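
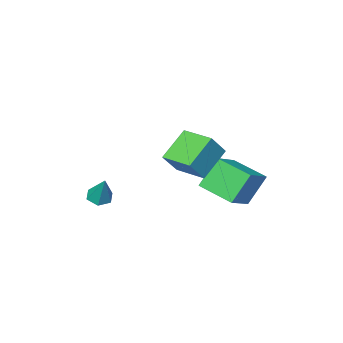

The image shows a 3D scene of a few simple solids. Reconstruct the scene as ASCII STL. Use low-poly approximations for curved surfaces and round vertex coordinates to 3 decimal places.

solid 
facet normal -0.528 0.072 0.846
outer loop
vertex -1.47 3.278 -0.158
vertex -2.024 5.289 -0.676
vertex -3.063 2.597 -1.095
endloop
endfacet
facet normal 0.258 -0.936 0.241
outer loop
vertex -1.996 2.451 -2.804
vertex -1.47 3.278 -0.158
vertex -3.063 2.597 -1.095
endloop
endfacet
facet normal -0.529 0.072 0.846
outer loop
vertex -3.063 2.597 -1.095
vertex -2.024 5.289 -0.676
vertex -3.618 4.608 -1.614
endloop
endfacet
facet normal -0.809 -0.346 -0.475
outer loop
vertex -3.618 4.608 -1.614
vertex -1.996 2.451 -2.804
vertex -3.063 2.597 -1.095
endloop
endfacet
facet normal 0.809 0.345 0.476
outer loop
vertex -1.47 3.278 -0.158
vertex -0.957 5.143 -2.385
vertex -2.024 5.289 -0.676
endloop
endfacet
facet normal 0.258 -0.936 0.241
outer loop
vertex -0.402 3.132 -1.866
vertex -1.47 3.278 -0.158
vertex -1.996 2.451 -2.804
endloop
endfacet
facet normal 0.809 0.346 0.476
outer loop
vertex -0.402 3.132 -1.866
vertex -0.957 5.143 -2.385
vertex -1.47 3.278 -0.158
endloop
endfacet
facet normal -0.258 0.936 -0.241
outer loop
vertex -2.024 5.289 -0.676
vertex -0.957 5.143 -2.385
vertex -3.618 4.608 -1.614
endloop
endfacet
facet normal -0.809 -0.345 -0.476
outer loop
vertex -2.55 4.462 -3.322
vertex -1.996 2.451 -2.804
vertex -3.618 4.608 -1.614
endloop
endfacet
facet normal -0.258 0.936 -0.241
outer loop
vertex -3.618 4.608 -1.614
vertex -0.957 5.143 -2.385
vertex -2.55 4.462 -3.322
endloop
endfacet
facet normal 0.529 -0.072 -0.846
outer loop
vertex -2.55 4.462 -3.322
vertex -0.402 3.132 -1.866
vertex -1.996 2.451 -2.804
endloop
endfacet
facet normal 0.528 -0.072 -0.846
outer loop
vertex -0.957 5.143 -2.385
vertex -0.402 3.132 -1.866
vertex -2.55 4.462 -3.322
endloop
endfacet
facet normal -0.616 -0.079 -0.784
outer loop
vertex -1.103 2.137 0.589
vertex -1.444 3.984 0.671
vertex 0.499 2.491 -0.706
endloop
endfacet
facet normal 0.181 -0.982 -0.044
outer loop
vertex 1.484 2.616 0.549
vertex -1.103 2.137 0.589
vertex 0.499 2.491 -0.706
endloop
endfacet
facet normal -0.616 -0.078 -0.784
outer loop
vertex 0.499 2.491 -0.706
vertex -1.444 3.984 0.671
vertex 0.158 4.338 -0.623
endloop
endfacet
facet normal 0.767 0.169 -0.619
outer loop
vertex 0.158 4.338 -0.623
vertex 1.484 2.616 0.549
vertex 0.499 2.491 -0.706
endloop
endfacet
facet normal -0.767 -0.169 0.619
outer loop
vertex -1.103 2.137 0.589
vertex -0.459 4.109 1.926
vertex -1.444 3.984 0.671
endloop
endfacet
facet normal 0.181 -0.982 -0.044
outer loop
vertex -0.118 2.262 1.843
vertex -1.103 2.137 0.589
vertex 1.484 2.616 0.549
endloop
endfacet
facet normal -0.767 -0.169 0.619
outer loop
vertex -0.118 2.262 1.843
vertex -0.459 4.109 1.926
vertex -1.103 2.137 0.589
endloop
endfacet
facet normal -0.181 0.982 0.044
outer loop
vertex -1.444 3.984 0.671
vertex -0.459 4.109 1.926
vertex 0.158 4.338 -0.623
endloop
endfacet
facet normal 0.767 0.169 -0.619
outer loop
vertex 1.143 4.463 0.631
vertex 1.484 2.616 0.549
vertex 0.158 4.338 -0.623
endloop
endfacet
facet normal -0.181 0.982 0.044
outer loop
vertex 0.158 4.338 -0.623
vertex -0.459 4.109 1.926
vertex 1.143 4.463 0.631
endloop
endfacet
facet normal 0.616 0.079 0.784
outer loop
vertex 1.143 4.463 0.631
vertex -0.118 2.262 1.843
vertex 1.484 2.616 0.549
endloop
endfacet
facet normal 0.616 0.079 0.784
outer loop
vertex -0.459 4.109 1.926
vertex -0.118 2.262 1.843
vertex 1.143 4.463 0.631
endloop
endfacet
facet normal -0.114 -0.465 -0.878
outer loop
vertex 2.493 -2.843 -4.65
vertex 1.753 -2.728 -4.615
vertex 2.196 -2.219 -4.942
endloop
endfacet
facet normal 0.899 0.438 0.023
outer loop
vertex 2.493 -2.843 -4.65
vertex 2.196 -2.219 -4.942
vertex 1.967 -1.852 -2.965
endloop
endfacet
facet normal -0.114 -0.465 -0.878
outer loop
vertex 2.196 -2.219 -4.942
vertex 1.753 -2.728 -4.615
vertex 1.456 -2.104 -4.907
endloop
endfacet
facet normal 0.144 0.976 -0.164
outer loop
vertex 2.196 -2.219 -4.942
vertex 1.456 -2.104 -4.907
vertex 1.967 -1.852 -2.965
endloop
endfacet
facet normal -0.114 -0.465 -0.878
outer loop
vertex 1.456 -2.104 -4.907
vertex 1.753 -2.728 -4.615
vertex 1.012 -2.613 -4.58
endloop
endfacet
facet normal -0.717 0.690 0.099
outer loop
vertex 1.456 -2.104 -4.907
vertex 1.012 -2.613 -4.58
vertex 1.967 -1.852 -2.965
endloop
endfacet
facet normal -0.114 -0.467 -0.877
outer loop
vertex 1.012 -2.613 -4.58
vertex 1.753 -2.728 -4.615
vertex 1.31 -3.236 -4.287
endloop
endfacet
facet normal -0.824 -0.135 0.551
outer loop
vertex 1.012 -2.613 -4.58
vertex 1.31 -3.236 -4.287
vertex 1.967 -1.852 -2.965
endloop
endfacet
facet normal -0.115 -0.466 -0.877
outer loop
vertex 1.31 -3.236 -4.287
vertex 1.753 -2.728 -4.615
vertex 2.05 -3.351 -4.323
endloop
endfacet
facet normal -0.069 -0.672 0.737
outer loop
vertex 1.31 -3.236 -4.287
vertex 2.05 -3.351 -4.323
vertex 1.967 -1.852 -2.965
endloop
endfacet
facet normal -0.114 -0.466 -0.878
outer loop
vertex 2.05 -3.351 -4.323
vertex 1.753 -2.728 -4.615
vertex 2.493 -2.843 -4.65
endloop
endfacet
facet normal 0.792 -0.385 0.474
outer loop
vertex 2.05 -3.351 -4.323
vertex 2.493 -2.843 -4.65
vertex 1.967 -1.852 -2.965
endloop
endfacet

endsolid


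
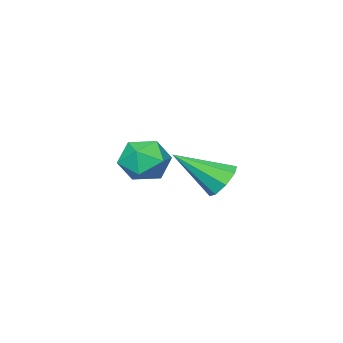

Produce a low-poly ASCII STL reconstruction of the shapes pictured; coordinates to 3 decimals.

solid 
facet normal -0.844 0.113 0.525
outer loop
vertex -2.368 -1.414 1.213
vertex -2.314 -2.243 1.478
vertex -1.938 -1.611 1.947
endloop
endfacet
facet normal -0.487 0.729 0.481
outer loop
vertex -2.368 -1.414 1.213
vertex -1.938 -1.611 1.947
vertex -1.608 -1.024 1.392
endloop
endfacet
facet normal -0.407 0.889 -0.209
outer loop
vertex -2.368 -1.414 1.213
vertex -1.608 -1.024 1.392
vertex -1.78 -1.294 0.58
endloop
endfacet
facet normal -0.714 0.371 -0.593
outer loop
vertex -2.368 -1.414 1.213
vertex -1.78 -1.294 0.58
vertex -2.216 -2.048 0.633
endloop
endfacet
facet normal -0.984 -0.109 -0.139
outer loop
vertex -2.368 -1.414 1.213
vertex -2.216 -2.048 0.633
vertex -2.314 -2.243 1.478
endloop
endfacet
facet normal 0.161 0.629 0.761
outer loop
vertex -1.608 -1.024 1.392
vertex -1.938 -1.611 1.947
vertex -1.084 -1.612 1.767
endloop
endfacet
facet normal -0.415 -0.370 0.831
outer loop
vertex -1.938 -1.611 1.947
vertex -2.314 -2.243 1.478
vertex -1.52 -2.366 1.82
endloop
endfacet
facet normal -0.642 -0.727 -0.242
outer loop
vertex -2.314 -2.243 1.478
vertex -2.216 -2.048 0.633
vertex -1.692 -2.636 1.008
endloop
endfacet
facet normal -0.206 0.050 -0.977
outer loop
vertex -2.216 -2.048 0.633
vertex -1.78 -1.294 0.58
vertex -1.362 -2.049 0.453
endloop
endfacet
facet normal 0.291 0.888 -0.357
outer loop
vertex -1.78 -1.294 0.58
vertex -1.608 -1.024 1.392
vertex -0.986 -1.417 0.922
endloop
endfacet
facet normal 0.714 -0.371 0.593
outer loop
vertex -0.932 -2.246 1.187
vertex -1.084 -1.612 1.767
vertex -1.52 -2.366 1.82
endloop
endfacet
facet normal 0.407 -0.889 0.209
outer loop
vertex -0.932 -2.246 1.187
vertex -1.52 -2.366 1.82
vertex -1.692 -2.636 1.008
endloop
endfacet
facet normal 0.487 -0.729 -0.481
outer loop
vertex -0.932 -2.246 1.187
vertex -1.692 -2.636 1.008
vertex -1.362 -2.049 0.453
endloop
endfacet
facet normal 0.844 -0.113 -0.525
outer loop
vertex -0.932 -2.246 1.187
vertex -1.362 -2.049 0.453
vertex -0.986 -1.417 0.922
endloop
endfacet
facet normal 0.984 0.109 0.139
outer loop
vertex -0.932 -2.246 1.187
vertex -0.986 -1.417 0.922
vertex -1.084 -1.612 1.767
endloop
endfacet
facet normal 0.206 -0.050 0.977
outer loop
vertex -1.52 -2.366 1.82
vertex -1.084 -1.612 1.767
vertex -1.938 -1.611 1.947
endloop
endfacet
facet normal -0.291 -0.888 0.357
outer loop
vertex -1.692 -2.636 1.008
vertex -1.52 -2.366 1.82
vertex -2.314 -2.243 1.478
endloop
endfacet
facet normal -0.161 -0.629 -0.761
outer loop
vertex -1.362 -2.049 0.453
vertex -1.692 -2.636 1.008
vertex -2.216 -2.048 0.633
endloop
endfacet
facet normal 0.415 0.370 -0.831
outer loop
vertex -0.986 -1.417 0.922
vertex -1.362 -2.049 0.453
vertex -1.78 -1.294 0.58
endloop
endfacet
facet normal 0.642 0.727 0.242
outer loop
vertex -1.084 -1.612 1.767
vertex -0.986 -1.417 0.922
vertex -1.608 -1.024 1.392
endloop
endfacet
facet normal -0.539 0.611 -0.580
outer loop
vertex -0.843 1.443 0.902
vertex -1.184 1.635 1.421
vertex -0.64 1.837 1.128
endloop
endfacet
facet normal 0.873 -0.193 -0.447
outer loop
vertex -0.843 1.443 0.902
vertex -0.64 1.837 1.128
vertex -0.256 0.585 2.419
endloop
endfacet
facet normal -0.539 0.610 -0.580
outer loop
vertex -0.64 1.837 1.128
vertex -1.184 1.635 1.421
vertex -0.756 2.113 1.526
endloop
endfacet
facet normal 0.942 0.333 0.043
outer loop
vertex -0.64 1.837 1.128
vertex -0.756 2.113 1.526
vertex -0.256 0.585 2.419
endloop
endfacet
facet normal -0.539 0.610 -0.580
outer loop
vertex -0.756 2.113 1.526
vertex -1.184 1.635 1.421
vertex -1.123 2.108 1.862
endloop
endfacet
facet normal 0.561 0.547 0.621
outer loop
vertex -0.756 2.113 1.526
vertex -1.123 2.108 1.862
vertex -0.256 0.585 2.419
endloop
endfacet
facet normal -0.539 0.610 -0.580
outer loop
vertex -1.123 2.108 1.862
vertex -1.184 1.635 1.421
vertex -1.525 1.827 1.94
endloop
endfacet
facet normal -0.042 0.322 0.946
outer loop
vertex -1.123 2.108 1.862
vertex -1.525 1.827 1.94
vertex -0.256 0.585 2.419
endloop
endfacet
facet normal -0.539 0.611 -0.580
outer loop
vertex -1.525 1.827 1.94
vertex -1.184 1.635 1.421
vertex -1.728 1.433 1.714
endloop
endfacet
facet normal -0.518 -0.209 0.830
outer loop
vertex -1.525 1.827 1.94
vertex -1.728 1.433 1.714
vertex -0.256 0.585 2.419
endloop
endfacet
facet normal -0.539 0.609 -0.581
outer loop
vertex -1.728 1.433 1.714
vertex -1.184 1.635 1.421
vertex -1.612 1.157 1.317
endloop
endfacet
facet normal -0.586 -0.735 0.340
outer loop
vertex -1.728 1.433 1.714
vertex -1.612 1.157 1.317
vertex -0.256 0.585 2.419
endloop
endfacet
facet normal -0.540 0.610 -0.580
outer loop
vertex -1.612 1.157 1.317
vertex -1.184 1.635 1.421
vertex -1.246 1.161 0.98
endloop
endfacet
facet normal -0.208 -0.949 -0.237
outer loop
vertex -1.612 1.157 1.317
vertex -1.246 1.161 0.98
vertex -0.256 0.585 2.419
endloop
endfacet
facet normal -0.539 0.610 -0.580
outer loop
vertex -1.246 1.161 0.98
vertex -1.184 1.635 1.421
vertex -0.843 1.443 0.902
endloop
endfacet
facet normal 0.398 -0.724 -0.563
outer loop
vertex -1.246 1.161 0.98
vertex -0.843 1.443 0.902
vertex -0.256 0.585 2.419
endloop
endfacet

endsolid


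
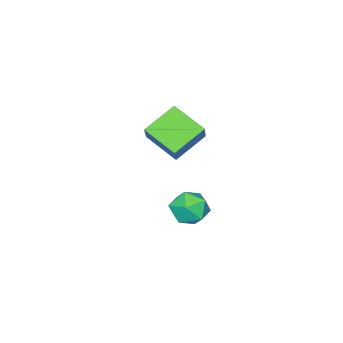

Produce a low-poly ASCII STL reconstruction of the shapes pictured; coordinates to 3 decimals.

solid 
facet normal 0.316 0.838 0.445
outer loop
vertex 3.59 0.043 -3.993
vertex 2.97 -0.246 -3.008
vertex 4.106 -0.609 -3.13
endloop
endfacet
facet normal 0.799 0.601 -0.023
outer loop
vertex 3.59 0.043 -3.993
vertex 4.106 -0.609 -3.13
vertex 4.284 -0.89 -4.281
endloop
endfacet
facet normal 0.487 0.567 -0.664
outer loop
vertex 3.59 0.043 -3.993
vertex 4.284 -0.89 -4.281
vertex 3.258 -0.701 -4.872
endloop
endfacet
facet normal -0.190 0.784 -0.591
outer loop
vertex 3.59 0.043 -3.993
vertex 3.258 -0.701 -4.872
vertex 2.446 -0.304 -4.085
endloop
endfacet
facet normal -0.296 0.951 0.093
outer loop
vertex 3.59 0.043 -3.993
vertex 2.446 -0.304 -4.085
vertex 2.97 -0.246 -3.008
endloop
endfacet
facet normal 0.984 -0.061 0.167
outer loop
vertex 4.284 -0.89 -4.281
vertex 4.106 -0.609 -3.13
vertex 4.094 -1.756 -3.475
endloop
endfacet
facet normal 0.202 0.323 0.925
outer loop
vertex 4.106 -0.609 -3.13
vertex 2.97 -0.246 -3.008
vertex 3.282 -1.359 -2.688
endloop
endfacet
facet normal -0.787 0.504 0.356
outer loop
vertex 2.97 -0.246 -3.008
vertex 2.446 -0.304 -4.085
vertex 2.256 -1.17 -3.279
endloop
endfacet
facet normal -0.616 0.233 -0.753
outer loop
vertex 2.446 -0.304 -4.085
vertex 3.258 -0.701 -4.872
vertex 2.434 -1.451 -4.43
endloop
endfacet
facet normal 0.480 -0.116 -0.870
outer loop
vertex 3.258 -0.701 -4.872
vertex 4.284 -0.89 -4.281
vertex 3.57 -1.814 -4.552
endloop
endfacet
facet normal 0.190 -0.784 0.591
outer loop
vertex 2.95 -2.103 -3.567
vertex 4.094 -1.756 -3.475
vertex 3.282 -1.359 -2.688
endloop
endfacet
facet normal -0.487 -0.567 0.664
outer loop
vertex 2.95 -2.103 -3.567
vertex 3.282 -1.359 -2.688
vertex 2.256 -1.17 -3.279
endloop
endfacet
facet normal -0.799 -0.601 0.023
outer loop
vertex 2.95 -2.103 -3.567
vertex 2.256 -1.17 -3.279
vertex 2.434 -1.451 -4.43
endloop
endfacet
facet normal -0.316 -0.838 -0.445
outer loop
vertex 2.95 -2.103 -3.567
vertex 2.434 -1.451 -4.43
vertex 3.57 -1.814 -4.552
endloop
endfacet
facet normal 0.296 -0.951 -0.093
outer loop
vertex 2.95 -2.103 -3.567
vertex 3.57 -1.814 -4.552
vertex 4.094 -1.756 -3.475
endloop
endfacet
facet normal 0.616 -0.233 0.753
outer loop
vertex 3.282 -1.359 -2.688
vertex 4.094 -1.756 -3.475
vertex 4.106 -0.609 -3.13
endloop
endfacet
facet normal -0.480 0.116 0.870
outer loop
vertex 2.256 -1.17 -3.279
vertex 3.282 -1.359 -2.688
vertex 2.97 -0.246 -3.008
endloop
endfacet
facet normal -0.984 0.061 -0.167
outer loop
vertex 2.434 -1.451 -4.43
vertex 2.256 -1.17 -3.279
vertex 2.446 -0.304 -4.085
endloop
endfacet
facet normal -0.202 -0.323 -0.925
outer loop
vertex 3.57 -1.814 -4.552
vertex 2.434 -1.451 -4.43
vertex 3.258 -0.701 -4.872
endloop
endfacet
facet normal 0.787 -0.504 -0.356
outer loop
vertex 4.094 -1.756 -3.475
vertex 3.57 -1.814 -4.552
vertex 4.284 -0.89 -4.281
endloop
endfacet
facet normal -0.551 -0.412 -0.726
outer loop
vertex 4.164 -3.152 1.176
vertex 2.399 -2.69 2.255
vertex 4.055 -1.276 0.195
endloop
endfacet
facet normal 0.833 -0.218 -0.509
outer loop
vertex 5.081 -0.51 1.545
vertex 4.164 -3.152 1.176
vertex 4.055 -1.276 0.195
endloop
endfacet
facet normal -0.552 -0.411 -0.726
outer loop
vertex 4.055 -1.276 0.195
vertex 2.399 -2.69 2.255
vertex 2.29 -0.813 1.274
endloop
endfacet
facet normal -0.051 0.885 -0.463
outer loop
vertex 2.29 -0.813 1.274
vertex 5.081 -0.51 1.545
vertex 4.055 -1.276 0.195
endloop
endfacet
facet normal 0.051 -0.885 0.463
outer loop
vertex 4.164 -3.152 1.176
vertex 3.425 -1.924 3.605
vertex 2.399 -2.69 2.255
endloop
endfacet
facet normal 0.833 -0.218 -0.509
outer loop
vertex 5.19 -2.387 2.526
vertex 4.164 -3.152 1.176
vertex 5.081 -0.51 1.545
endloop
endfacet
facet normal 0.051 -0.885 0.463
outer loop
vertex 5.19 -2.387 2.526
vertex 3.425 -1.924 3.605
vertex 4.164 -3.152 1.176
endloop
endfacet
facet normal -0.833 0.218 0.509
outer loop
vertex 2.399 -2.69 2.255
vertex 3.425 -1.924 3.605
vertex 2.29 -0.813 1.274
endloop
endfacet
facet normal -0.051 0.885 -0.463
outer loop
vertex 3.316 -0.048 2.624
vertex 5.081 -0.51 1.545
vertex 2.29 -0.813 1.274
endloop
endfacet
facet normal -0.833 0.218 0.509
outer loop
vertex 2.29 -0.813 1.274
vertex 3.425 -1.924 3.605
vertex 3.316 -0.048 2.624
endloop
endfacet
facet normal 0.551 0.411 0.726
outer loop
vertex 3.316 -0.048 2.624
vertex 5.19 -2.387 2.526
vertex 5.081 -0.51 1.545
endloop
endfacet
facet normal 0.552 0.411 0.726
outer loop
vertex 3.425 -1.924 3.605
vertex 5.19 -2.387 2.526
vertex 3.316 -0.048 2.624
endloop
endfacet

endsolid


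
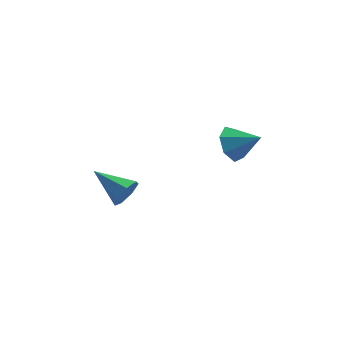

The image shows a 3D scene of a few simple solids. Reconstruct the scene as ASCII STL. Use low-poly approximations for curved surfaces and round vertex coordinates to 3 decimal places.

solid 
facet normal -0.810 0.234 -0.538
outer loop
vertex 0.753 1.764 2.951
vertex 0.376 1.281 3.309
vertex 0.473 1.967 3.461
endloop
endfacet
facet normal 0.723 0.679 0.127
outer loop
vertex 0.753 1.764 2.951
vertex 0.473 1.967 3.461
vertex 1.284 1.019 3.911
endloop
endfacet
facet normal -0.810 0.234 -0.537
outer loop
vertex 0.473 1.967 3.461
vertex 0.376 1.281 3.309
vertex 0.12 1.653 3.857
endloop
endfacet
facet normal 0.294 0.604 0.741
outer loop
vertex 0.473 1.967 3.461
vertex 0.12 1.653 3.857
vertex 1.284 1.019 3.911
endloop
endfacet
facet normal -0.810 0.234 -0.537
outer loop
vertex 0.12 1.653 3.857
vertex 0.376 1.281 3.309
vertex -0.04 1.059 3.84
endloop
endfacet
facet normal -0.054 -0.014 0.998
outer loop
vertex 0.12 1.653 3.857
vertex -0.04 1.059 3.84
vertex 1.284 1.019 3.911
endloop
endfacet
facet normal -0.810 0.233 -0.538
outer loop
vertex -0.04 1.059 3.84
vertex 0.376 1.281 3.309
vertex 0.113 0.631 3.424
endloop
endfacet
facet normal -0.059 -0.707 0.705
outer loop
vertex -0.04 1.059 3.84
vertex 0.113 0.631 3.424
vertex 1.284 1.019 3.911
endloop
endfacet
facet normal -0.811 0.233 -0.537
outer loop
vertex 0.113 0.631 3.424
vertex 0.376 1.281 3.309
vertex 0.464 0.693 2.921
endloop
endfacet
facet normal 0.283 -0.956 0.080
outer loop
vertex 0.113 0.631 3.424
vertex 0.464 0.693 2.921
vertex 1.284 1.019 3.911
endloop
endfacet
facet normal -0.810 0.234 -0.538
outer loop
vertex 0.464 0.693 2.921
vertex 0.376 1.281 3.309
vertex 0.749 1.197 2.711
endloop
endfacet
facet normal 0.714 -0.572 -0.403
outer loop
vertex 0.464 0.693 2.921
vertex 0.749 1.197 2.711
vertex 1.284 1.019 3.911
endloop
endfacet
facet normal -0.810 0.233 -0.538
outer loop
vertex 0.749 1.197 2.711
vertex 0.376 1.281 3.309
vertex 0.753 1.764 2.951
endloop
endfacet
facet normal 0.911 0.156 -0.383
outer loop
vertex 0.749 1.197 2.711
vertex 0.753 1.764 2.951
vertex 1.284 1.019 3.911
endloop
endfacet
facet normal 0.794 -0.521 -0.313
outer loop
vertex -2.705 0.853 1.612
vertex -3.006 0.69 1.119
vertex -2.657 1.172 1.203
endloop
endfacet
facet normal 0.278 0.741 0.611
outer loop
vertex -2.705 0.853 1.612
vertex -2.657 1.172 1.203
vertex -4.134 1.43 1.561
endloop
endfacet
facet normal 0.794 -0.521 -0.313
outer loop
vertex -2.657 1.172 1.203
vertex -3.006 0.69 1.119
vertex -2.872 1.128 0.73
endloop
endfacet
facet normal 0.134 0.979 -0.152
outer loop
vertex -2.657 1.172 1.203
vertex -2.872 1.128 0.73
vertex -4.134 1.43 1.561
endloop
endfacet
facet normal 0.795 -0.520 -0.311
outer loop
vertex -2.872 1.128 0.73
vertex -3.006 0.69 1.119
vertex -3.187 0.754 0.55
endloop
endfacet
facet normal -0.324 0.618 -0.717
outer loop
vertex -2.872 1.128 0.73
vertex -3.187 0.754 0.55
vertex -4.134 1.43 1.561
endloop
endfacet
facet normal 0.795 -0.521 -0.311
outer loop
vertex -3.187 0.754 0.55
vertex -3.006 0.69 1.119
vertex -3.366 0.333 0.798
endloop
endfacet
facet normal -0.750 -0.068 -0.657
outer loop
vertex -3.187 0.754 0.55
vertex -3.366 0.333 0.798
vertex -4.134 1.43 1.561
endloop
endfacet
facet normal 0.795 -0.520 -0.313
outer loop
vertex -3.366 0.333 0.798
vertex -3.006 0.69 1.119
vertex -3.273 0.181 1.287
endloop
endfacet
facet normal -0.825 -0.565 -0.019
outer loop
vertex -3.366 0.333 0.798
vertex -3.273 0.181 1.287
vertex -4.134 1.43 1.561
endloop
endfacet
facet normal 0.795 -0.520 -0.312
outer loop
vertex -3.273 0.181 1.287
vertex -3.006 0.69 1.119
vertex -2.98 0.412 1.649
endloop
endfacet
facet normal -0.492 -0.496 0.715
outer loop
vertex -3.273 0.181 1.287
vertex -2.98 0.412 1.649
vertex -4.134 1.43 1.561
endloop
endfacet
facet normal 0.794 -0.521 -0.312
outer loop
vertex -2.98 0.412 1.649
vertex -3.006 0.69 1.119
vertex -2.705 0.853 1.612
endloop
endfacet
facet normal -0.001 0.084 0.996
outer loop
vertex -2.98 0.412 1.649
vertex -2.705 0.853 1.612
vertex -4.134 1.43 1.561
endloop
endfacet

endsolid


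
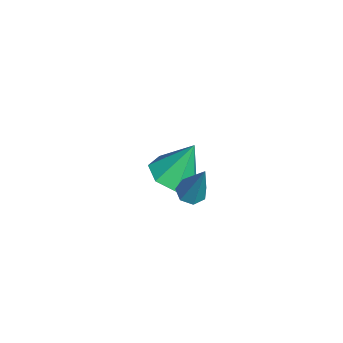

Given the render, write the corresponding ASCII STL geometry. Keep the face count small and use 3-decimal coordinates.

solid 
facet normal -0.326 -0.217 -0.920
outer loop
vertex 4.037 1.03 -0.88
vertex 3.523 0.943 -0.677
vertex 3.747 1.419 -0.869
endloop
endfacet
facet normal 0.787 0.592 -0.174
outer loop
vertex 4.037 1.03 -0.88
vertex 3.747 1.419 -0.869
vertex 4.237 1.417 1.337
endloop
endfacet
facet normal -0.327 -0.217 -0.920
outer loop
vertex 3.747 1.419 -0.869
vertex 3.523 0.943 -0.677
vertex 3.287 1.45 -0.713
endloop
endfacet
facet normal 0.063 0.998 -0.013
outer loop
vertex 3.747 1.419 -0.869
vertex 3.287 1.45 -0.713
vertex 4.237 1.417 1.337
endloop
endfacet
facet normal -0.325 -0.217 -0.921
outer loop
vertex 3.287 1.45 -0.713
vertex 3.523 0.943 -0.677
vertex 3.005 1.099 -0.531
endloop
endfacet
facet normal -0.654 0.688 0.314
outer loop
vertex 3.287 1.45 -0.713
vertex 3.005 1.099 -0.531
vertex 4.237 1.417 1.337
endloop
endfacet
facet normal -0.325 -0.218 -0.920
outer loop
vertex 3.005 1.099 -0.531
vertex 3.523 0.943 -0.677
vertex 3.113 0.63 -0.458
endloop
endfacet
facet normal -0.822 -0.102 0.560
outer loop
vertex 3.005 1.099 -0.531
vertex 3.113 0.63 -0.458
vertex 4.237 1.417 1.337
endloop
endfacet
facet normal -0.327 -0.216 -0.920
outer loop
vertex 3.113 0.63 -0.458
vertex 3.523 0.943 -0.677
vertex 3.529 0.397 -0.551
endloop
endfacet
facet normal -0.316 -0.780 0.540
outer loop
vertex 3.113 0.63 -0.458
vertex 3.529 0.397 -0.551
vertex 4.237 1.417 1.337
endloop
endfacet
facet normal -0.327 -0.216 -0.920
outer loop
vertex 3.529 0.397 -0.551
vertex 3.523 0.943 -0.677
vertex 3.94 0.575 -0.739
endloop
endfacet
facet normal 0.484 -0.833 0.269
outer loop
vertex 3.529 0.397 -0.551
vertex 3.94 0.575 -0.739
vertex 4.237 1.417 1.337
endloop
endfacet
facet normal -0.327 -0.215 -0.920
outer loop
vertex 3.94 0.575 -0.739
vertex 3.523 0.943 -0.677
vertex 4.037 1.03 -0.88
endloop
endfacet
facet normal 0.974 -0.223 -0.049
outer loop
vertex 3.94 0.575 -0.739
vertex 4.037 1.03 -0.88
vertex 4.237 1.417 1.337
endloop
endfacet
facet normal 0.065 -0.416 -0.907
outer loop
vertex 0.035 0.971 -4.509
vertex -0.479 0.167 -4.177
vertex -0.837 1.016 -4.592
endloop
endfacet
facet normal 0.049 0.998 0.024
outer loop
vertex 0.035 0.971 -4.509
vertex -0.837 1.016 -4.592
vertex -0.601 0.953 -2.463
endloop
endfacet
facet normal 0.064 -0.416 -0.907
outer loop
vertex -0.837 1.016 -4.592
vertex -0.479 0.167 -4.177
vertex -1.439 0.422 -4.362
endloop
endfacet
facet normal -0.680 0.727 0.097
outer loop
vertex -0.837 1.016 -4.592
vertex -1.439 0.422 -4.362
vertex -0.601 0.953 -2.463
endloop
endfacet
facet normal 0.064 -0.416 -0.907
outer loop
vertex -1.439 0.422 -4.362
vertex -0.479 0.167 -4.177
vertex -1.318 -0.364 -3.993
endloop
endfacet
facet normal -0.918 0.043 0.393
outer loop
vertex -1.439 0.422 -4.362
vertex -1.318 -0.364 -3.993
vertex -0.601 0.953 -2.463
endloop
endfacet
facet normal 0.064 -0.416 -0.907
outer loop
vertex -1.318 -0.364 -3.993
vertex -0.479 0.167 -4.177
vertex -0.566 -0.75 -3.763
endloop
endfacet
facet normal -0.486 -0.536 0.690
outer loop
vertex -1.318 -0.364 -3.993
vertex -0.566 -0.75 -3.763
vertex -0.601 0.953 -2.463
endloop
endfacet
facet normal 0.064 -0.416 -0.907
outer loop
vertex -0.566 -0.75 -3.763
vertex -0.479 0.167 -4.177
vertex 0.252 -0.445 -3.845
endloop
endfacet
facet normal 0.292 -0.577 0.763
outer loop
vertex -0.566 -0.75 -3.763
vertex 0.252 -0.445 -3.845
vertex -0.601 0.953 -2.463
endloop
endfacet
facet normal 0.064 -0.416 -0.907
outer loop
vertex 0.252 -0.445 -3.845
vertex -0.479 0.167 -4.177
vertex 0.519 0.32 -4.177
endloop
endfacet
facet normal 0.828 -0.047 0.558
outer loop
vertex 0.252 -0.445 -3.845
vertex 0.519 0.32 -4.177
vertex -0.601 0.953 -2.463
endloop
endfacet
facet normal 0.064 -0.415 -0.907
outer loop
vertex 0.519 0.32 -4.177
vertex -0.479 0.167 -4.177
vertex 0.035 0.971 -4.509
endloop
endfacet
facet normal 0.721 0.653 0.230
outer loop
vertex 0.519 0.32 -4.177
vertex 0.035 0.971 -4.509
vertex -0.601 0.953 -2.463
endloop
endfacet

endsolid


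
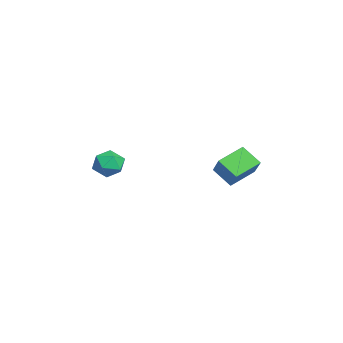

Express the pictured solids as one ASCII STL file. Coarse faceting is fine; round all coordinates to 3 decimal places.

solid 
facet normal -0.713 -0.131 -0.689
outer loop
vertex 0.228 4.034 -0.882
vertex 0.948 4.958 -1.802
vertex 1.133 2.657 -1.556
endloop
endfacet
facet normal -0.483 -0.620 0.618
outer loop
vertex 2.352 2.882 -0.378
vertex 0.228 4.034 -0.882
vertex 1.133 2.657 -1.556
endloop
endfacet
facet normal -0.713 -0.131 -0.689
outer loop
vertex 1.133 2.657 -1.556
vertex 0.948 4.958 -1.802
vertex 1.853 3.582 -2.477
endloop
endfacet
facet normal 0.509 -0.773 -0.379
outer loop
vertex 1.853 3.582 -2.477
vertex 2.352 2.882 -0.378
vertex 1.133 2.657 -1.556
endloop
endfacet
facet normal -0.509 0.773 0.379
outer loop
vertex 0.228 4.034 -0.882
vertex 2.167 5.183 -0.624
vertex 0.948 4.958 -1.802
endloop
endfacet
facet normal -0.483 -0.621 0.617
outer loop
vertex 1.447 4.258 0.297
vertex 0.228 4.034 -0.882
vertex 2.352 2.882 -0.378
endloop
endfacet
facet normal -0.509 0.773 0.379
outer loop
vertex 1.447 4.258 0.297
vertex 2.167 5.183 -0.624
vertex 0.228 4.034 -0.882
endloop
endfacet
facet normal 0.483 0.621 -0.618
outer loop
vertex 0.948 4.958 -1.802
vertex 2.167 5.183 -0.624
vertex 1.853 3.582 -2.477
endloop
endfacet
facet normal 0.508 -0.773 -0.379
outer loop
vertex 3.072 3.806 -1.298
vertex 2.352 2.882 -0.378
vertex 1.853 3.582 -2.477
endloop
endfacet
facet normal 0.484 0.620 -0.618
outer loop
vertex 1.853 3.582 -2.477
vertex 2.167 5.183 -0.624
vertex 3.072 3.806 -1.298
endloop
endfacet
facet normal 0.713 0.131 0.689
outer loop
vertex 3.072 3.806 -1.298
vertex 1.447 4.258 0.297
vertex 2.352 2.882 -0.378
endloop
endfacet
facet normal 0.713 0.131 0.689
outer loop
vertex 2.167 5.183 -0.624
vertex 1.447 4.258 0.297
vertex 3.072 3.806 -1.298
endloop
endfacet
facet normal -0.662 0.583 0.471
outer loop
vertex 1.616 -2.172 -0.444
vertex 0.862 -2.736 -0.806
vertex 1.287 -2.969 0.079
endloop
endfacet
facet normal -0.044 0.561 0.827
outer loop
vertex 1.616 -2.172 -0.444
vertex 1.287 -2.969 0.079
vertex 2.277 -2.787 0.008
endloop
endfacet
facet normal 0.470 0.792 0.390
outer loop
vertex 1.616 -2.172 -0.444
vertex 2.277 -2.787 0.008
vertex 2.464 -2.44 -0.922
endloop
endfacet
facet normal 0.169 0.957 -0.236
outer loop
vertex 1.616 -2.172 -0.444
vertex 2.464 -2.44 -0.922
vertex 1.589 -2.409 -1.425
endloop
endfacet
facet normal -0.530 0.827 -0.185
outer loop
vertex 1.616 -2.172 -0.444
vertex 1.589 -2.409 -1.425
vertex 0.862 -2.736 -0.806
endloop
endfacet
facet normal 0.093 -0.121 0.988
outer loop
vertex 2.277 -2.787 0.008
vertex 1.287 -2.969 0.079
vertex 1.931 -3.731 -0.075
endloop
endfacet
facet normal -0.907 -0.085 0.413
outer loop
vertex 1.287 -2.969 0.079
vertex 0.862 -2.736 -0.806
vertex 1.056 -3.7 -0.578
endloop
endfacet
facet normal -0.693 0.311 -0.650
outer loop
vertex 0.862 -2.736 -0.806
vertex 1.589 -2.409 -1.425
vertex 1.243 -3.353 -1.508
endloop
endfacet
facet normal 0.440 0.520 -0.733
outer loop
vertex 1.589 -2.409 -1.425
vertex 2.464 -2.44 -0.922
vertex 2.233 -3.171 -1.579
endloop
endfacet
facet normal 0.926 0.253 0.280
outer loop
vertex 2.464 -2.44 -0.922
vertex 2.277 -2.787 0.008
vertex 2.658 -3.404 -0.694
endloop
endfacet
facet normal -0.169 -0.957 0.236
outer loop
vertex 1.904 -3.968 -1.056
vertex 1.931 -3.731 -0.075
vertex 1.056 -3.7 -0.578
endloop
endfacet
facet normal -0.470 -0.792 -0.390
outer loop
vertex 1.904 -3.968 -1.056
vertex 1.056 -3.7 -0.578
vertex 1.243 -3.353 -1.508
endloop
endfacet
facet normal 0.044 -0.561 -0.827
outer loop
vertex 1.904 -3.968 -1.056
vertex 1.243 -3.353 -1.508
vertex 2.233 -3.171 -1.579
endloop
endfacet
facet normal 0.662 -0.583 -0.471
outer loop
vertex 1.904 -3.968 -1.056
vertex 2.233 -3.171 -1.579
vertex 2.658 -3.404 -0.694
endloop
endfacet
facet normal 0.530 -0.827 0.185
outer loop
vertex 1.904 -3.968 -1.056
vertex 2.658 -3.404 -0.694
vertex 1.931 -3.731 -0.075
endloop
endfacet
facet normal -0.440 -0.520 0.733
outer loop
vertex 1.056 -3.7 -0.578
vertex 1.931 -3.731 -0.075
vertex 1.287 -2.969 0.079
endloop
endfacet
facet normal -0.926 -0.253 -0.280
outer loop
vertex 1.243 -3.353 -1.508
vertex 1.056 -3.7 -0.578
vertex 0.862 -2.736 -0.806
endloop
endfacet
facet normal -0.093 0.121 -0.988
outer loop
vertex 2.233 -3.171 -1.579
vertex 1.243 -3.353 -1.508
vertex 1.589 -2.409 -1.425
endloop
endfacet
facet normal 0.907 0.085 -0.413
outer loop
vertex 2.658 -3.404 -0.694
vertex 2.233 -3.171 -1.579
vertex 2.464 -2.44 -0.922
endloop
endfacet
facet normal 0.693 -0.311 0.650
outer loop
vertex 1.931 -3.731 -0.075
vertex 2.658 -3.404 -0.694
vertex 2.277 -2.787 0.008
endloop
endfacet

endsolid


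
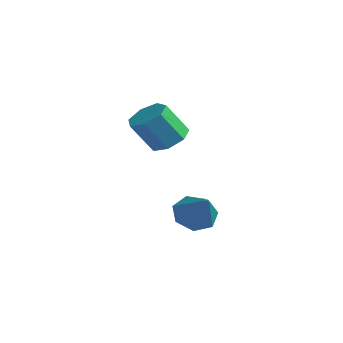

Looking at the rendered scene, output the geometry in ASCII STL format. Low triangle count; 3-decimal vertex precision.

solid 
facet normal -0.687 0.264 -0.677
outer loop
vertex 3.608 -2.846 -2.872
vertex 3.11 -2.263 -2.14
vertex 3.88 -1.97 -2.807
endloop
endfacet
facet normal 0.898 -0.252 -0.360
outer loop
vertex 3.608 -2.846 -2.872
vertex 3.88 -1.97 -2.807
vertex 4.45 -2.777 -0.82
endloop
endfacet
facet normal -0.687 0.263 -0.677
outer loop
vertex 3.88 -1.97 -2.807
vertex 3.11 -2.263 -2.14
vertex 3.572 -1.315 -2.24
endloop
endfacet
facet normal 0.881 0.469 -0.063
outer loop
vertex 3.88 -1.97 -2.807
vertex 3.572 -1.315 -2.24
vertex 4.45 -2.777 -0.82
endloop
endfacet
facet normal -0.687 0.263 -0.677
outer loop
vertex 3.572 -1.315 -2.24
vertex 3.11 -2.263 -2.14
vertex 2.917 -1.373 -1.598
endloop
endfacet
facet normal 0.429 0.749 0.505
outer loop
vertex 3.572 -1.315 -2.24
vertex 2.917 -1.373 -1.598
vertex 4.45 -2.777 -0.82
endloop
endfacet
facet normal -0.687 0.263 -0.677
outer loop
vertex 2.917 -1.373 -1.598
vertex 3.11 -2.263 -2.14
vertex 2.407 -2.102 -1.364
endloop
endfacet
facet normal -0.119 0.378 0.918
outer loop
vertex 2.917 -1.373 -1.598
vertex 2.407 -2.102 -1.364
vertex 4.45 -2.777 -0.82
endloop
endfacet
facet normal -0.687 0.264 -0.677
outer loop
vertex 2.407 -2.102 -1.364
vertex 3.11 -2.263 -2.14
vertex 2.426 -2.952 -1.715
endloop
endfacet
facet normal -0.350 -0.364 0.863
outer loop
vertex 2.407 -2.102 -1.364
vertex 2.426 -2.952 -1.715
vertex 4.45 -2.777 -0.82
endloop
endfacet
facet normal -0.686 0.263 -0.678
outer loop
vertex 2.426 -2.952 -1.715
vertex 3.11 -2.263 -2.14
vertex 2.961 -3.284 -2.386
endloop
endfacet
facet normal -0.090 -0.919 0.383
outer loop
vertex 2.426 -2.952 -1.715
vertex 2.961 -3.284 -2.386
vertex 4.45 -2.777 -0.82
endloop
endfacet
facet normal -0.687 0.263 -0.677
outer loop
vertex 2.961 -3.284 -2.386
vertex 3.11 -2.263 -2.14
vertex 3.608 -2.846 -2.872
endloop
endfacet
facet normal 0.467 -0.869 -0.162
outer loop
vertex 2.961 -3.284 -2.386
vertex 3.608 -2.846 -2.872
vertex 4.45 -2.777 -0.82
endloop
endfacet
facet normal 0.267 0.486 -0.832
outer loop
vertex 2.822 -2.342 2.763
vertex 2.274 -2.955 2.229
vertex 2.014 -2.105 2.642
endloop
endfacet
facet normal 0.162 0.828 0.537
outer loop
vertex 2.822 -2.342 2.763
vertex 2.014 -2.105 2.642
vertex 2.334 -3.233 4.285
endloop
endfacet
facet normal 0.163 0.828 0.537
outer loop
vertex 2.334 -3.233 4.285
vertex 2.014 -2.105 2.642
vertex 1.526 -2.996 4.165
endloop
endfacet
facet normal -0.266 -0.487 0.832
outer loop
vertex 2.334 -3.233 4.285
vertex 1.526 -2.996 4.165
vertex 1.786 -3.845 3.751
endloop
endfacet
facet normal 0.266 0.486 -0.832
outer loop
vertex 2.014 -2.105 2.642
vertex 2.274 -2.955 2.229
vertex 1.402 -2.508 2.211
endloop
endfacet
facet normal -0.641 0.734 0.224
outer loop
vertex 2.014 -2.105 2.642
vertex 1.402 -2.508 2.211
vertex 1.526 -2.996 4.165
endloop
endfacet
facet normal -0.641 0.734 0.224
outer loop
vertex 1.526 -2.996 4.165
vertex 1.402 -2.508 2.211
vertex 0.914 -3.398 3.733
endloop
endfacet
facet normal -0.267 -0.487 0.831
outer loop
vertex 1.526 -2.996 4.165
vertex 0.914 -3.398 3.733
vertex 1.786 -3.845 3.751
endloop
endfacet
facet normal 0.267 0.486 -0.832
outer loop
vertex 1.402 -2.508 2.211
vertex 2.274 -2.955 2.229
vertex 1.446 -3.247 1.793
endloop
endfacet
facet normal -0.962 0.088 -0.257
outer loop
vertex 1.402 -2.508 2.211
vertex 1.446 -3.247 1.793
vertex 0.914 -3.398 3.733
endloop
endfacet
facet normal -0.962 0.087 -0.257
outer loop
vertex 0.914 -3.398 3.733
vertex 1.446 -3.247 1.793
vertex 0.959 -4.137 3.315
endloop
endfacet
facet normal -0.267 -0.487 0.832
outer loop
vertex 0.914 -3.398 3.733
vertex 0.959 -4.137 3.315
vertex 1.786 -3.845 3.751
endloop
endfacet
facet normal 0.266 0.487 -0.832
outer loop
vertex 1.446 -3.247 1.793
vertex 2.274 -2.955 2.229
vertex 2.114 -3.766 1.703
endloop
endfacet
facet normal -0.559 -0.625 -0.545
outer loop
vertex 1.446 -3.247 1.793
vertex 2.114 -3.766 1.703
vertex 0.959 -4.137 3.315
endloop
endfacet
facet normal -0.560 -0.625 -0.545
outer loop
vertex 0.959 -4.137 3.315
vertex 2.114 -3.766 1.703
vertex 1.626 -4.657 3.226
endloop
endfacet
facet normal -0.267 -0.485 0.832
outer loop
vertex 0.959 -4.137 3.315
vertex 1.626 -4.657 3.226
vertex 1.786 -3.845 3.751
endloop
endfacet
facet normal 0.266 0.487 -0.832
outer loop
vertex 2.114 -3.766 1.703
vertex 2.274 -2.955 2.229
vertex 2.902 -3.674 2.009
endloop
endfacet
facet normal 0.265 -0.867 -0.422
outer loop
vertex 2.114 -3.766 1.703
vertex 2.902 -3.674 2.009
vertex 1.626 -4.657 3.226
endloop
endfacet
facet normal 0.265 -0.867 -0.422
outer loop
vertex 1.626 -4.657 3.226
vertex 2.902 -3.674 2.009
vertex 2.414 -4.565 3.532
endloop
endfacet
facet normal -0.267 -0.486 0.832
outer loop
vertex 1.626 -4.657 3.226
vertex 2.414 -4.565 3.532
vertex 1.786 -3.845 3.751
endloop
endfacet
facet normal 0.267 0.487 -0.832
outer loop
vertex 2.902 -3.674 2.009
vertex 2.274 -2.955 2.229
vertex 3.217 -3.041 2.481
endloop
endfacet
facet normal 0.890 -0.456 0.018
outer loop
vertex 2.902 -3.674 2.009
vertex 3.217 -3.041 2.481
vertex 2.414 -4.565 3.532
endloop
endfacet
facet normal 0.890 -0.456 0.019
outer loop
vertex 2.414 -4.565 3.532
vertex 3.217 -3.041 2.481
vertex 2.729 -3.931 4.003
endloop
endfacet
facet normal -0.267 -0.486 0.832
outer loop
vertex 2.414 -4.565 3.532
vertex 2.729 -3.931 4.003
vertex 1.786 -3.845 3.751
endloop
endfacet
facet normal 0.267 0.486 -0.832
outer loop
vertex 3.217 -3.041 2.481
vertex 2.274 -2.955 2.229
vertex 2.822 -2.342 2.763
endloop
endfacet
facet normal 0.845 0.298 0.445
outer loop
vertex 3.217 -3.041 2.481
vertex 2.822 -2.342 2.763
vertex 2.729 -3.931 4.003
endloop
endfacet
facet normal 0.844 0.298 0.445
outer loop
vertex 2.729 -3.931 4.003
vertex 2.822 -2.342 2.763
vertex 2.334 -3.233 4.285
endloop
endfacet
facet normal -0.267 -0.487 0.832
outer loop
vertex 2.729 -3.931 4.003
vertex 2.334 -3.233 4.285
vertex 1.786 -3.845 3.751
endloop
endfacet

endsolid


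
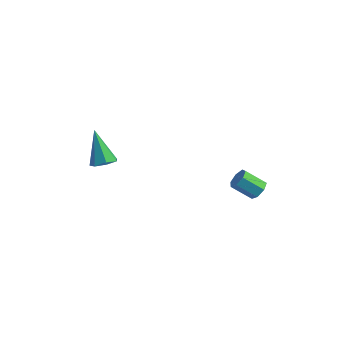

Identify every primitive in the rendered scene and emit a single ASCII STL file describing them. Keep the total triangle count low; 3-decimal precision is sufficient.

solid 
facet normal 0.464 -0.210 -0.861
outer loop
vertex -2.85 -2.31 -1.176
vertex -3.29 -1.987 -1.492
vertex -2.746 -1.778 -1.25
endloop
endfacet
facet normal 0.682 -0.032 0.730
outer loop
vertex -2.85 -2.31 -1.176
vertex -2.746 -1.778 -1.25
vertex -4.11 -1.613 0.032
endloop
endfacet
facet normal 0.464 -0.210 -0.861
outer loop
vertex -2.746 -1.778 -1.25
vertex -3.29 -1.987 -1.492
vertex -3.052 -1.403 -1.506
endloop
endfacet
facet normal 0.514 0.729 0.453
outer loop
vertex -2.746 -1.778 -1.25
vertex -3.052 -1.403 -1.506
vertex -4.11 -1.613 0.032
endloop
endfacet
facet normal 0.464 -0.210 -0.861
outer loop
vertex -3.052 -1.403 -1.506
vertex -3.29 -1.987 -1.492
vertex -3.536 -1.468 -1.751
endloop
endfacet
facet normal -0.149 0.988 0.032
outer loop
vertex -3.052 -1.403 -1.506
vertex -3.536 -1.468 -1.751
vertex -4.11 -1.613 0.032
endloop
endfacet
facet normal 0.463 -0.210 -0.861
outer loop
vertex -3.536 -1.468 -1.751
vertex -3.29 -1.987 -1.492
vertex -3.835 -1.923 -1.801
endloop
endfacet
facet normal -0.805 0.553 -0.214
outer loop
vertex -3.536 -1.468 -1.751
vertex -3.835 -1.923 -1.801
vertex -4.11 -1.613 0.032
endloop
endfacet
facet normal 0.463 -0.210 -0.861
outer loop
vertex -3.835 -1.923 -1.801
vertex -3.29 -1.987 -1.492
vertex -3.723 -2.426 -1.618
endloop
endfacet
facet normal -0.963 -0.251 -0.102
outer loop
vertex -3.835 -1.923 -1.801
vertex -3.723 -2.426 -1.618
vertex -4.11 -1.613 0.032
endloop
endfacet
facet normal 0.465 -0.212 -0.860
outer loop
vertex -3.723 -2.426 -1.618
vertex -3.29 -1.987 -1.492
vertex -3.285 -2.598 -1.339
endloop
endfacet
facet normal -0.502 -0.817 0.285
outer loop
vertex -3.723 -2.426 -1.618
vertex -3.285 -2.598 -1.339
vertex -4.11 -1.613 0.032
endloop
endfacet
facet normal 0.463 -0.212 -0.861
outer loop
vertex -3.285 -2.598 -1.339
vertex -3.29 -1.987 -1.492
vertex -2.85 -2.31 -1.176
endloop
endfacet
facet normal 0.231 -0.719 0.655
outer loop
vertex -3.285 -2.598 -1.339
vertex -2.85 -2.31 -1.176
vertex -4.11 -1.613 0.032
endloop
endfacet
facet normal 0.690 0.398 -0.604
outer loop
vertex 3.006 0.961 -1.997
vertex 2.623 1.127 -2.325
vertex 2.838 1.381 -1.912
endloop
endfacet
facet normal 0.625 0.093 0.775
outer loop
vertex 3.006 0.961 -1.997
vertex 2.838 1.381 -1.912
vertex 2.219 0.508 -1.308
endloop
endfacet
facet normal 0.625 0.093 0.775
outer loop
vertex 2.219 0.508 -1.308
vertex 2.838 1.381 -1.912
vertex 2.051 0.928 -1.223
endloop
endfacet
facet normal -0.690 -0.398 0.605
outer loop
vertex 2.219 0.508 -1.308
vertex 2.051 0.928 -1.223
vertex 1.837 0.673 -1.635
endloop
endfacet
facet normal 0.691 0.398 -0.604
outer loop
vertex 2.838 1.381 -1.912
vertex 2.623 1.127 -2.325
vertex 2.509 1.609 -2.138
endloop
endfacet
facet normal 0.104 0.772 0.627
outer loop
vertex 2.838 1.381 -1.912
vertex 2.509 1.609 -2.138
vertex 2.051 0.928 -1.223
endloop
endfacet
facet normal 0.104 0.772 0.627
outer loop
vertex 2.051 0.928 -1.223
vertex 2.509 1.609 -2.138
vertex 1.722 1.156 -1.449
endloop
endfacet
facet normal -0.691 -0.397 0.605
outer loop
vertex 2.051 0.928 -1.223
vertex 1.722 1.156 -1.449
vertex 1.837 0.673 -1.635
endloop
endfacet
facet normal 0.691 0.398 -0.604
outer loop
vertex 2.509 1.609 -2.138
vertex 2.623 1.127 -2.325
vertex 2.266 1.474 -2.505
endloop
endfacet
facet normal -0.494 0.869 0.007
outer loop
vertex 2.509 1.609 -2.138
vertex 2.266 1.474 -2.505
vertex 1.722 1.156 -1.449
endloop
endfacet
facet normal -0.494 0.869 0.007
outer loop
vertex 1.722 1.156 -1.449
vertex 2.266 1.474 -2.505
vertex 1.479 1.021 -1.815
endloop
endfacet
facet normal -0.690 -0.397 0.605
outer loop
vertex 1.722 1.156 -1.449
vertex 1.479 1.021 -1.815
vertex 1.837 0.673 -1.635
endloop
endfacet
facet normal 0.690 0.396 -0.606
outer loop
vertex 2.266 1.474 -2.505
vertex 2.623 1.127 -2.325
vertex 2.292 1.077 -2.735
endloop
endfacet
facet normal -0.721 0.311 -0.619
outer loop
vertex 2.266 1.474 -2.505
vertex 2.292 1.077 -2.735
vertex 1.479 1.021 -1.815
endloop
endfacet
facet normal -0.721 0.313 -0.618
outer loop
vertex 1.479 1.021 -1.815
vertex 2.292 1.077 -2.735
vertex 1.505 0.624 -2.046
endloop
endfacet
facet normal -0.690 -0.397 0.605
outer loop
vertex 1.479 1.021 -1.815
vertex 1.505 0.624 -2.046
vertex 1.837 0.673 -1.635
endloop
endfacet
facet normal 0.690 0.398 -0.605
outer loop
vertex 2.292 1.077 -2.735
vertex 2.623 1.127 -2.325
vertex 2.568 0.717 -2.657
endloop
endfacet
facet normal -0.405 -0.479 -0.778
outer loop
vertex 2.292 1.077 -2.735
vertex 2.568 0.717 -2.657
vertex 1.505 0.624 -2.046
endloop
endfacet
facet normal -0.405 -0.479 -0.778
outer loop
vertex 1.505 0.624 -2.046
vertex 2.568 0.717 -2.657
vertex 1.781 0.264 -1.968
endloop
endfacet
facet normal -0.690 -0.398 0.605
outer loop
vertex 1.505 0.624 -2.046
vertex 1.781 0.264 -1.968
vertex 1.837 0.673 -1.635
endloop
endfacet
facet normal 0.690 0.397 -0.605
outer loop
vertex 2.568 0.717 -2.657
vertex 2.623 1.127 -2.325
vertex 2.886 0.666 -2.328
endloop
endfacet
facet normal 0.217 -0.911 -0.351
outer loop
vertex 2.568 0.717 -2.657
vertex 2.886 0.666 -2.328
vertex 1.781 0.264 -1.968
endloop
endfacet
facet normal 0.217 -0.911 -0.351
outer loop
vertex 1.781 0.264 -1.968
vertex 2.886 0.666 -2.328
vertex 2.099 0.213 -1.639
endloop
endfacet
facet normal -0.690 -0.398 0.605
outer loop
vertex 1.781 0.264 -1.968
vertex 2.099 0.213 -1.639
vertex 1.837 0.673 -1.635
endloop
endfacet
facet normal 0.690 0.398 -0.605
outer loop
vertex 2.886 0.666 -2.328
vertex 2.623 1.127 -2.325
vertex 3.006 0.961 -1.997
endloop
endfacet
facet normal 0.675 -0.655 0.340
outer loop
vertex 2.886 0.666 -2.328
vertex 3.006 0.961 -1.997
vertex 2.099 0.213 -1.639
endloop
endfacet
facet normal 0.675 -0.655 0.340
outer loop
vertex 2.099 0.213 -1.639
vertex 3.006 0.961 -1.997
vertex 2.219 0.508 -1.308
endloop
endfacet
facet normal -0.690 -0.398 0.605
outer loop
vertex 2.099 0.213 -1.639
vertex 2.219 0.508 -1.308
vertex 1.837 0.673 -1.635
endloop
endfacet

endsolid


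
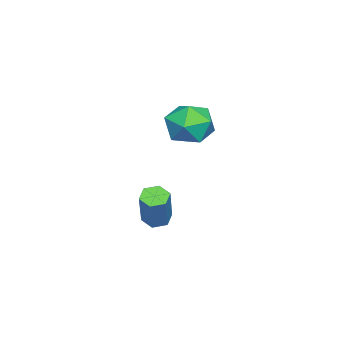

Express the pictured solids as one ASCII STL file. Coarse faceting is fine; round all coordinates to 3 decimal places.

solid 
facet normal -0.099 0.578 0.810
outer loop
vertex -0.748 1.649 3.253
vertex -1.801 1.149 3.481
vertex -0.809 0.68 3.937
endloop
endfacet
facet normal 0.588 0.441 0.678
outer loop
vertex -0.748 1.649 3.253
vertex -0.809 0.68 3.937
vertex 0.052 0.78 3.125
endloop
endfacet
facet normal 0.737 0.676 0.020
outer loop
vertex -0.748 1.649 3.253
vertex 0.052 0.78 3.125
vertex -0.408 1.31 2.166
endloop
endfacet
facet normal 0.142 0.957 -0.254
outer loop
vertex -0.748 1.649 3.253
vertex -0.408 1.31 2.166
vertex -1.553 1.538 2.386
endloop
endfacet
facet normal -0.375 0.897 0.234
outer loop
vertex -0.748 1.649 3.253
vertex -1.553 1.538 2.386
vertex -1.801 1.149 3.481
endloop
endfacet
facet normal 0.677 -0.266 0.686
outer loop
vertex 0.052 0.78 3.125
vertex -0.809 0.68 3.937
vertex -0.507 -0.258 3.274
endloop
endfacet
facet normal -0.435 -0.045 0.899
outer loop
vertex -0.809 0.68 3.937
vertex -1.801 1.149 3.481
vertex -1.652 -0.03 3.494
endloop
endfacet
facet normal -0.882 0.470 -0.033
outer loop
vertex -1.801 1.149 3.481
vertex -1.553 1.538 2.386
vertex -2.112 0.5 2.535
endloop
endfacet
facet normal -0.045 0.567 -0.823
outer loop
vertex -1.553 1.538 2.386
vertex -0.408 1.31 2.166
vertex -1.251 0.6 1.723
endloop
endfacet
facet normal 0.919 0.112 -0.379
outer loop
vertex -0.408 1.31 2.166
vertex 0.052 0.78 3.125
vertex -0.259 0.131 2.179
endloop
endfacet
facet normal -0.142 -0.957 0.254
outer loop
vertex -1.312 -0.369 2.407
vertex -0.507 -0.258 3.274
vertex -1.652 -0.03 3.494
endloop
endfacet
facet normal -0.737 -0.676 -0.020
outer loop
vertex -1.312 -0.369 2.407
vertex -1.652 -0.03 3.494
vertex -2.112 0.5 2.535
endloop
endfacet
facet normal -0.588 -0.441 -0.678
outer loop
vertex -1.312 -0.369 2.407
vertex -2.112 0.5 2.535
vertex -1.251 0.6 1.723
endloop
endfacet
facet normal 0.099 -0.578 -0.810
outer loop
vertex -1.312 -0.369 2.407
vertex -1.251 0.6 1.723
vertex -0.259 0.131 2.179
endloop
endfacet
facet normal 0.375 -0.897 -0.234
outer loop
vertex -1.312 -0.369 2.407
vertex -0.259 0.131 2.179
vertex -0.507 -0.258 3.274
endloop
endfacet
facet normal 0.045 -0.567 0.823
outer loop
vertex -1.652 -0.03 3.494
vertex -0.507 -0.258 3.274
vertex -0.809 0.68 3.937
endloop
endfacet
facet normal -0.919 -0.112 0.379
outer loop
vertex -2.112 0.5 2.535
vertex -1.652 -0.03 3.494
vertex -1.801 1.149 3.481
endloop
endfacet
facet normal -0.677 0.266 -0.686
outer loop
vertex -1.251 0.6 1.723
vertex -2.112 0.5 2.535
vertex -1.553 1.538 2.386
endloop
endfacet
facet normal 0.435 0.045 -0.899
outer loop
vertex -0.259 0.131 2.179
vertex -1.251 0.6 1.723
vertex -0.408 1.31 2.166
endloop
endfacet
facet normal 0.882 -0.470 0.033
outer loop
vertex -0.507 -0.258 3.274
vertex -0.259 0.131 2.179
vertex 0.052 0.78 3.125
endloop
endfacet
facet normal -0.491 -0.146 -0.859
outer loop
vertex 0.035 -0.6 -2.863
vertex -0.528 -0.611 -2.539
vertex -0.296 -0.049 -2.767
endloop
endfacet
facet normal 0.707 0.510 -0.491
outer loop
vertex 0.035 -0.6 -2.863
vertex -0.296 -0.049 -2.767
vertex 1.052 -0.298 -1.085
endloop
endfacet
facet normal 0.707 0.509 -0.491
outer loop
vertex 1.052 -0.298 -1.085
vertex -0.296 -0.049 -2.767
vertex 0.721 0.253 -0.99
endloop
endfacet
facet normal 0.491 0.147 0.859
outer loop
vertex 1.052 -0.298 -1.085
vertex 0.721 0.253 -0.99
vertex 0.488 -0.309 -0.761
endloop
endfacet
facet normal -0.491 -0.146 -0.859
outer loop
vertex -0.296 -0.049 -2.767
vertex -0.528 -0.611 -2.539
vertex -0.859 -0.06 -2.443
endloop
endfacet
facet normal -0.087 0.989 -0.118
outer loop
vertex -0.296 -0.049 -2.767
vertex -0.859 -0.06 -2.443
vertex 0.721 0.253 -0.99
endloop
endfacet
facet normal -0.087 0.989 -0.118
outer loop
vertex 0.721 0.253 -0.99
vertex -0.859 -0.06 -2.443
vertex 0.158 0.242 -0.666
endloop
endfacet
facet normal 0.491 0.146 0.859
outer loop
vertex 0.721 0.253 -0.99
vertex 0.158 0.242 -0.666
vertex 0.488 -0.309 -0.761
endloop
endfacet
facet normal -0.491 -0.145 -0.859
outer loop
vertex -0.859 -0.06 -2.443
vertex -0.528 -0.611 -2.539
vertex -1.092 -0.622 -2.215
endloop
endfacet
facet normal -0.794 0.480 0.373
outer loop
vertex -0.859 -0.06 -2.443
vertex -1.092 -0.622 -2.215
vertex 0.158 0.242 -0.666
endloop
endfacet
facet normal -0.794 0.481 0.372
outer loop
vertex 0.158 0.242 -0.666
vertex -1.092 -0.622 -2.215
vertex -0.075 -0.32 -0.437
endloop
endfacet
facet normal 0.491 0.146 0.859
outer loop
vertex 0.158 0.242 -0.666
vertex -0.075 -0.32 -0.437
vertex 0.488 -0.309 -0.761
endloop
endfacet
facet normal -0.491 -0.147 -0.859
outer loop
vertex -1.092 -0.622 -2.215
vertex -0.528 -0.611 -2.539
vertex -0.761 -1.173 -2.31
endloop
endfacet
facet normal -0.707 -0.509 0.491
outer loop
vertex -1.092 -0.622 -2.215
vertex -0.761 -1.173 -2.31
vertex -0.075 -0.32 -0.437
endloop
endfacet
facet normal -0.706 -0.510 0.491
outer loop
vertex -0.075 -0.32 -0.437
vertex -0.761 -1.173 -2.31
vertex 0.256 -0.871 -0.533
endloop
endfacet
facet normal 0.491 0.146 0.859
outer loop
vertex -0.075 -0.32 -0.437
vertex 0.256 -0.871 -0.533
vertex 0.488 -0.309 -0.761
endloop
endfacet
facet normal -0.491 -0.146 -0.859
outer loop
vertex -0.761 -1.173 -2.31
vertex -0.528 -0.611 -2.539
vertex -0.198 -1.162 -2.634
endloop
endfacet
facet normal 0.087 -0.989 0.118
outer loop
vertex -0.761 -1.173 -2.31
vertex -0.198 -1.162 -2.634
vertex 0.256 -0.871 -0.533
endloop
endfacet
facet normal 0.087 -0.989 0.118
outer loop
vertex 0.256 -0.871 -0.533
vertex -0.198 -1.162 -2.634
vertex 0.819 -0.86 -0.857
endloop
endfacet
facet normal 0.491 0.146 0.859
outer loop
vertex 0.256 -0.871 -0.533
vertex 0.819 -0.86 -0.857
vertex 0.488 -0.309 -0.761
endloop
endfacet
facet normal -0.491 -0.146 -0.859
outer loop
vertex -0.198 -1.162 -2.634
vertex -0.528 -0.611 -2.539
vertex 0.035 -0.6 -2.863
endloop
endfacet
facet normal 0.794 -0.481 -0.373
outer loop
vertex -0.198 -1.162 -2.634
vertex 0.035 -0.6 -2.863
vertex 0.819 -0.86 -0.857
endloop
endfacet
facet normal 0.794 -0.480 -0.373
outer loop
vertex 0.819 -0.86 -0.857
vertex 0.035 -0.6 -2.863
vertex 1.052 -0.298 -1.085
endloop
endfacet
facet normal 0.491 0.145 0.859
outer loop
vertex 0.819 -0.86 -0.857
vertex 1.052 -0.298 -1.085
vertex 0.488 -0.309 -0.761
endloop
endfacet

endsolid


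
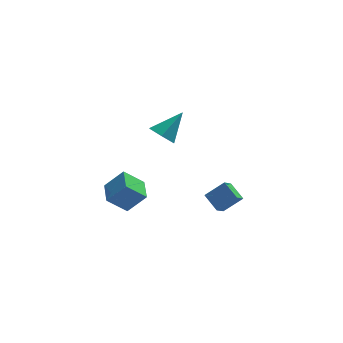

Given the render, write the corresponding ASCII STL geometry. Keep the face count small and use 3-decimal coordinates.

solid 
facet normal -0.778 -0.040 -0.627
outer loop
vertex 0.401 -2.346 -3.466
vertex 0.844 -1.775 -4.052
vertex 0.865 -3.237 -3.984
endloop
endfacet
facet normal -0.476 -0.614 0.629
outer loop
vertex 1.876 -3.185 -3.168
vertex 0.401 -2.346 -3.466
vertex 0.865 -3.237 -3.984
endloop
endfacet
facet normal -0.777 -0.040 -0.628
outer loop
vertex 0.865 -3.237 -3.984
vertex 0.844 -1.775 -4.052
vertex 1.308 -2.666 -4.569
endloop
endfacet
facet normal 0.411 -0.788 -0.458
outer loop
vertex 1.308 -2.666 -4.569
vertex 1.876 -3.185 -3.168
vertex 0.865 -3.237 -3.984
endloop
endfacet
facet normal -0.410 0.789 0.458
outer loop
vertex 0.401 -2.346 -3.466
vertex 1.855 -1.723 -3.236
vertex 0.844 -1.775 -4.052
endloop
endfacet
facet normal -0.476 -0.614 0.630
outer loop
vertex 1.412 -2.294 -2.651
vertex 0.401 -2.346 -3.466
vertex 1.876 -3.185 -3.168
endloop
endfacet
facet normal -0.410 0.788 0.459
outer loop
vertex 1.412 -2.294 -2.651
vertex 1.855 -1.723 -3.236
vertex 0.401 -2.346 -3.466
endloop
endfacet
facet normal 0.477 0.614 -0.630
outer loop
vertex 0.844 -1.775 -4.052
vertex 1.855 -1.723 -3.236
vertex 1.308 -2.666 -4.569
endloop
endfacet
facet normal 0.410 -0.789 -0.458
outer loop
vertex 2.319 -2.614 -3.754
vertex 1.876 -3.185 -3.168
vertex 1.308 -2.666 -4.569
endloop
endfacet
facet normal 0.476 0.614 -0.630
outer loop
vertex 1.308 -2.666 -4.569
vertex 1.855 -1.723 -3.236
vertex 2.319 -2.614 -3.754
endloop
endfacet
facet normal 0.778 0.041 0.628
outer loop
vertex 2.319 -2.614 -3.754
vertex 1.412 -2.294 -2.651
vertex 1.876 -3.185 -3.168
endloop
endfacet
facet normal 0.777 0.040 0.628
outer loop
vertex 1.855 -1.723 -3.236
vertex 1.412 -2.294 -2.651
vertex 2.319 -2.614 -3.754
endloop
endfacet
facet normal -0.657 -0.364 -0.660
outer loop
vertex -1.495 -4.611 2.386
vertex -1.985 -3.938 2.502
vertex -1.392 -3.929 1.907
endloop
endfacet
facet normal 0.943 -0.274 -0.188
outer loop
vertex -1.495 -4.611 2.386
vertex -1.392 -3.929 1.907
vertex -0.875 -3.322 3.618
endloop
endfacet
facet normal -0.657 -0.364 -0.660
outer loop
vertex -1.392 -3.929 1.907
vertex -1.985 -3.938 2.502
vertex -1.882 -3.256 2.023
endloop
endfacet
facet normal 0.699 0.581 -0.417
outer loop
vertex -1.392 -3.929 1.907
vertex -1.882 -3.256 2.023
vertex -0.875 -3.322 3.618
endloop
endfacet
facet normal -0.656 -0.365 -0.660
outer loop
vertex -1.882 -3.256 2.023
vertex -1.985 -3.938 2.502
vertex -2.475 -3.266 2.618
endloop
endfacet
facet normal 0.015 0.999 0.032
outer loop
vertex -1.882 -3.256 2.023
vertex -2.475 -3.266 2.618
vertex -0.875 -3.322 3.618
endloop
endfacet
facet normal -0.656 -0.365 -0.660
outer loop
vertex -2.475 -3.266 2.618
vertex -1.985 -3.938 2.502
vertex -2.578 -3.948 3.097
endloop
endfacet
facet normal -0.424 0.563 0.710
outer loop
vertex -2.475 -3.266 2.618
vertex -2.578 -3.948 3.097
vertex -0.875 -3.322 3.618
endloop
endfacet
facet normal -0.656 -0.365 -0.660
outer loop
vertex -2.578 -3.948 3.097
vertex -1.985 -3.938 2.502
vertex -2.088 -4.62 2.981
endloop
endfacet
facet normal -0.180 -0.293 0.939
outer loop
vertex -2.578 -3.948 3.097
vertex -2.088 -4.62 2.981
vertex -0.875 -3.322 3.618
endloop
endfacet
facet normal -0.657 -0.364 -0.660
outer loop
vertex -2.088 -4.62 2.981
vertex -1.985 -3.938 2.502
vertex -1.495 -4.611 2.386
endloop
endfacet
facet normal 0.503 -0.711 0.491
outer loop
vertex -2.088 -4.62 2.981
vertex -1.495 -4.611 2.386
vertex -0.875 -3.322 3.618
endloop
endfacet
facet normal -0.676 0.077 -0.732
outer loop
vertex -4.659 -3.488 -2.337
vertex -4.596 -2.153 -2.254
vertex -3.638 -3.478 -3.279
endloop
endfacet
facet normal -0.047 -0.997 -0.062
outer loop
vertex -2.684 -3.587 -2.246
vertex -4.659 -3.488 -2.337
vertex -3.638 -3.478 -3.279
endloop
endfacet
facet normal -0.676 0.078 -0.733
outer loop
vertex -3.638 -3.478 -3.279
vertex -4.596 -2.153 -2.254
vertex -3.574 -2.142 -3.196
endloop
endfacet
facet normal 0.735 0.007 -0.678
outer loop
vertex -3.574 -2.142 -3.196
vertex -2.684 -3.587 -2.246
vertex -3.638 -3.478 -3.279
endloop
endfacet
facet normal -0.735 -0.007 0.678
outer loop
vertex -4.659 -3.488 -2.337
vertex -3.642 -2.262 -1.221
vertex -4.596 -2.153 -2.254
endloop
endfacet
facet normal -0.047 -0.997 -0.063
outer loop
vertex -3.706 -3.598 -1.304
vertex -4.659 -3.488 -2.337
vertex -2.684 -3.587 -2.246
endloop
endfacet
facet normal -0.735 -0.007 0.678
outer loop
vertex -3.706 -3.598 -1.304
vertex -3.642 -2.262 -1.221
vertex -4.659 -3.488 -2.337
endloop
endfacet
facet normal 0.047 0.997 0.062
outer loop
vertex -4.596 -2.153 -2.254
vertex -3.642 -2.262 -1.221
vertex -3.574 -2.142 -3.196
endloop
endfacet
facet normal 0.735 0.007 -0.678
outer loop
vertex -2.621 -2.252 -2.163
vertex -2.684 -3.587 -2.246
vertex -3.574 -2.142 -3.196
endloop
endfacet
facet normal 0.048 0.997 0.062
outer loop
vertex -3.574 -2.142 -3.196
vertex -3.642 -2.262 -1.221
vertex -2.621 -2.252 -2.163
endloop
endfacet
facet normal 0.676 -0.077 0.733
outer loop
vertex -2.621 -2.252 -2.163
vertex -3.706 -3.598 -1.304
vertex -2.684 -3.587 -2.246
endloop
endfacet
facet normal 0.676 -0.078 0.732
outer loop
vertex -3.642 -2.262 -1.221
vertex -3.706 -3.598 -1.304
vertex -2.621 -2.252 -2.163
endloop
endfacet

endsolid


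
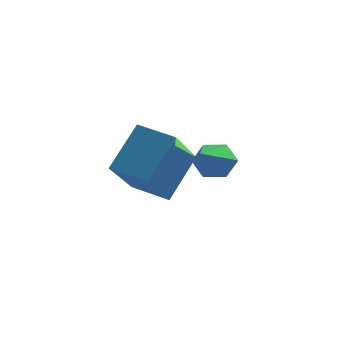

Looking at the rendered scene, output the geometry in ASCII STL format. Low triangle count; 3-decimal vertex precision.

solid 
facet normal -0.928 0.332 0.166
outer loop
vertex 0.694 2.455 -0.725
vertex 0.962 3.902 -2.123
vertex 0.183 1.547 -1.763
endloop
endfacet
facet normal -0.132 -0.713 0.689
outer loop
vertex 1.158 1.198 -1.937
vertex 0.694 2.455 -0.725
vertex 0.183 1.547 -1.763
endloop
endfacet
facet normal -0.928 0.333 0.167
outer loop
vertex 0.183 1.547 -1.763
vertex 0.962 3.902 -2.123
vertex 0.451 2.995 -3.16
endloop
endfacet
facet normal -0.347 -0.617 -0.706
outer loop
vertex 0.451 2.995 -3.16
vertex 1.158 1.198 -1.937
vertex 0.183 1.547 -1.763
endloop
endfacet
facet normal 0.347 0.618 0.706
outer loop
vertex 0.694 2.455 -0.725
vertex 1.937 3.553 -2.297
vertex 0.962 3.902 -2.123
endloop
endfacet
facet normal -0.132 -0.713 0.689
outer loop
vertex 1.669 2.105 -0.9
vertex 0.694 2.455 -0.725
vertex 1.158 1.198 -1.937
endloop
endfacet
facet normal 0.348 0.617 0.706
outer loop
vertex 1.669 2.105 -0.9
vertex 1.937 3.553 -2.297
vertex 0.694 2.455 -0.725
endloop
endfacet
facet normal 0.132 0.713 -0.689
outer loop
vertex 0.962 3.902 -2.123
vertex 1.937 3.553 -2.297
vertex 0.451 2.995 -3.16
endloop
endfacet
facet normal -0.348 -0.617 -0.706
outer loop
vertex 1.426 2.645 -3.335
vertex 1.158 1.198 -1.937
vertex 0.451 2.995 -3.16
endloop
endfacet
facet normal 0.132 0.713 -0.689
outer loop
vertex 0.451 2.995 -3.16
vertex 1.937 3.553 -2.297
vertex 1.426 2.645 -3.335
endloop
endfacet
facet normal 0.928 -0.333 -0.166
outer loop
vertex 1.426 2.645 -3.335
vertex 1.669 2.105 -0.9
vertex 1.158 1.198 -1.937
endloop
endfacet
facet normal 0.928 -0.332 -0.166
outer loop
vertex 1.937 3.553 -2.297
vertex 1.669 2.105 -0.9
vertex 1.426 2.645 -3.335
endloop
endfacet
facet normal 0.083 0.824 -0.560
outer loop
vertex 2.985 1.137 -1.587
vertex 2.681 1.409 -1.232
vertex 3.218 1.395 -1.173
endloop
endfacet
facet normal 0.845 -0.510 -0.158
outer loop
vertex 2.985 1.137 -1.587
vertex 3.218 1.395 -1.173
vertex 2.539 -0.009 -0.268
endloop
endfacet
facet normal 0.083 0.824 -0.560
outer loop
vertex 3.218 1.395 -1.173
vertex 2.681 1.409 -1.232
vertex 2.914 1.666 -0.819
endloop
endfacet
facet normal 0.772 0.036 0.635
outer loop
vertex 3.218 1.395 -1.173
vertex 2.914 1.666 -0.819
vertex 2.539 -0.009 -0.268
endloop
endfacet
facet normal 0.083 0.824 -0.560
outer loop
vertex 2.914 1.666 -0.819
vertex 2.681 1.409 -1.232
vertex 2.378 1.68 -0.878
endloop
endfacet
facet normal -0.095 0.330 0.939
outer loop
vertex 2.914 1.666 -0.819
vertex 2.378 1.68 -0.878
vertex 2.539 -0.009 -0.268
endloop
endfacet
facet normal 0.082 0.824 -0.561
outer loop
vertex 2.378 1.68 -0.878
vertex 2.681 1.409 -1.232
vertex 2.145 1.422 -1.291
endloop
endfacet
facet normal -0.888 0.079 0.452
outer loop
vertex 2.378 1.68 -0.878
vertex 2.145 1.422 -1.291
vertex 2.539 -0.009 -0.268
endloop
endfacet
facet normal 0.082 0.824 -0.561
outer loop
vertex 2.145 1.422 -1.291
vertex 2.681 1.409 -1.232
vertex 2.448 1.151 -1.645
endloop
endfacet
facet normal -0.816 -0.468 -0.340
outer loop
vertex 2.145 1.422 -1.291
vertex 2.448 1.151 -1.645
vertex 2.539 -0.009 -0.268
endloop
endfacet
facet normal 0.082 0.824 -0.561
outer loop
vertex 2.448 1.151 -1.645
vertex 2.681 1.409 -1.232
vertex 2.985 1.137 -1.587
endloop
endfacet
facet normal 0.050 -0.762 -0.645
outer loop
vertex 2.448 1.151 -1.645
vertex 2.985 1.137 -1.587
vertex 2.539 -0.009 -0.268
endloop
endfacet

endsolid


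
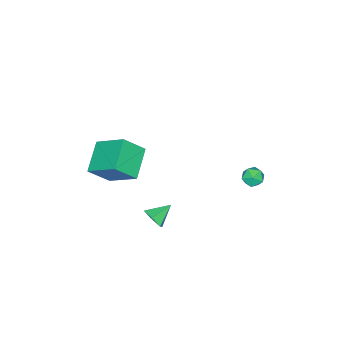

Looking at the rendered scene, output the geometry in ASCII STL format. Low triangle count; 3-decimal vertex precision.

solid 
facet normal 0.799 -0.333 -0.501
outer loop
vertex 2.546 -0.393 -3.262
vertex 2.099 -0.586 -3.846
vertex 2.407 0.108 -3.816
endloop
endfacet
facet normal 0.150 0.752 0.642
outer loop
vertex 2.546 -0.393 -3.262
vertex 2.407 0.108 -3.816
vertex 1.061 -0.154 -3.194
endloop
endfacet
facet normal 0.799 -0.333 -0.501
outer loop
vertex 2.407 0.108 -3.816
vertex 2.099 -0.586 -3.846
vertex 1.96 -0.085 -4.4
endloop
endfacet
facet normal -0.246 0.961 -0.129
outer loop
vertex 2.407 0.108 -3.816
vertex 1.96 -0.085 -4.4
vertex 1.061 -0.154 -3.194
endloop
endfacet
facet normal 0.799 -0.332 -0.501
outer loop
vertex 1.96 -0.085 -4.4
vertex 2.099 -0.586 -3.846
vertex 1.653 -0.779 -4.429
endloop
endfacet
facet normal -0.758 0.358 -0.545
outer loop
vertex 1.96 -0.085 -4.4
vertex 1.653 -0.779 -4.429
vertex 1.061 -0.154 -3.194
endloop
endfacet
facet normal 0.799 -0.333 -0.501
outer loop
vertex 1.653 -0.779 -4.429
vertex 2.099 -0.586 -3.846
vertex 1.791 -1.281 -3.875
endloop
endfacet
facet normal -0.872 -0.450 -0.190
outer loop
vertex 1.653 -0.779 -4.429
vertex 1.791 -1.281 -3.875
vertex 1.061 -0.154 -3.194
endloop
endfacet
facet normal 0.799 -0.333 -0.501
outer loop
vertex 1.791 -1.281 -3.875
vertex 2.099 -0.586 -3.846
vertex 2.238 -1.088 -3.291
endloop
endfacet
facet normal -0.476 -0.660 0.582
outer loop
vertex 1.791 -1.281 -3.875
vertex 2.238 -1.088 -3.291
vertex 1.061 -0.154 -3.194
endloop
endfacet
facet normal 0.799 -0.333 -0.501
outer loop
vertex 2.238 -1.088 -3.291
vertex 2.099 -0.586 -3.846
vertex 2.546 -0.393 -3.262
endloop
endfacet
facet normal 0.036 -0.058 0.998
outer loop
vertex 2.238 -1.088 -3.291
vertex 2.546 -0.393 -3.262
vertex 1.061 -0.154 -3.194
endloop
endfacet
facet normal 0.147 0.164 0.975
outer loop
vertex -3.809 2.401 -2.671
vertex -3.478 1.758 -2.613
vertex -3.092 2.351 -2.771
endloop
endfacet
facet normal 0.140 0.778 0.612
outer loop
vertex -3.809 2.401 -2.671
vertex -3.092 2.351 -2.771
vertex -3.491 2.768 -3.21
endloop
endfacet
facet normal -0.489 0.828 0.275
outer loop
vertex -3.809 2.401 -2.671
vertex -3.491 2.768 -3.21
vertex -4.124 2.432 -3.324
endloop
endfacet
facet normal -0.869 0.244 0.431
outer loop
vertex -3.809 2.401 -2.671
vertex -4.124 2.432 -3.324
vertex -4.116 1.808 -2.955
endloop
endfacet
facet normal -0.476 -0.167 0.863
outer loop
vertex -3.809 2.401 -2.671
vertex -4.116 1.808 -2.955
vertex -3.478 1.758 -2.613
endloop
endfacet
facet normal 0.652 0.749 0.118
outer loop
vertex -3.491 2.768 -3.21
vertex -3.092 2.351 -2.771
vertex -2.964 2.352 -3.485
endloop
endfacet
facet normal 0.665 -0.245 0.705
outer loop
vertex -3.092 2.351 -2.771
vertex -3.478 1.758 -2.613
vertex -2.956 1.728 -3.116
endloop
endfacet
facet normal -0.342 -0.780 0.524
outer loop
vertex -3.478 1.758 -2.613
vertex -4.116 1.808 -2.955
vertex -3.589 1.392 -3.23
endloop
endfacet
facet normal -0.978 -0.116 -0.175
outer loop
vertex -4.116 1.808 -2.955
vertex -4.124 2.432 -3.324
vertex -3.988 1.809 -3.669
endloop
endfacet
facet normal -0.363 0.829 -0.426
outer loop
vertex -4.124 2.432 -3.324
vertex -3.491 2.768 -3.21
vertex -3.602 2.402 -3.827
endloop
endfacet
facet normal 0.869 -0.244 -0.431
outer loop
vertex -3.271 1.759 -3.769
vertex -2.964 2.352 -3.485
vertex -2.956 1.728 -3.116
endloop
endfacet
facet normal 0.489 -0.828 -0.275
outer loop
vertex -3.271 1.759 -3.769
vertex -2.956 1.728 -3.116
vertex -3.589 1.392 -3.23
endloop
endfacet
facet normal -0.140 -0.778 -0.612
outer loop
vertex -3.271 1.759 -3.769
vertex -3.589 1.392 -3.23
vertex -3.988 1.809 -3.669
endloop
endfacet
facet normal -0.147 -0.164 -0.975
outer loop
vertex -3.271 1.759 -3.769
vertex -3.988 1.809 -3.669
vertex -3.602 2.402 -3.827
endloop
endfacet
facet normal 0.476 0.167 -0.863
outer loop
vertex -3.271 1.759 -3.769
vertex -3.602 2.402 -3.827
vertex -2.964 2.352 -3.485
endloop
endfacet
facet normal 0.978 0.116 0.175
outer loop
vertex -2.956 1.728 -3.116
vertex -2.964 2.352 -3.485
vertex -3.092 2.351 -2.771
endloop
endfacet
facet normal 0.363 -0.829 0.426
outer loop
vertex -3.589 1.392 -3.23
vertex -2.956 1.728 -3.116
vertex -3.478 1.758 -2.613
endloop
endfacet
facet normal -0.652 -0.749 -0.118
outer loop
vertex -3.988 1.809 -3.669
vertex -3.589 1.392 -3.23
vertex -4.116 1.808 -2.955
endloop
endfacet
facet normal -0.665 0.245 -0.705
outer loop
vertex -3.602 2.402 -3.827
vertex -3.988 1.809 -3.669
vertex -4.124 2.432 -3.324
endloop
endfacet
facet normal 0.342 0.780 -0.524
outer loop
vertex -2.964 2.352 -3.485
vertex -3.602 2.402 -3.827
vertex -3.491 2.768 -3.21
endloop
endfacet
facet normal -0.842 -0.337 0.422
outer loop
vertex 3.231 -3.397 2.412
vertex 3.153 -1.652 3.648
vertex 2.363 -2.639 1.287
endloop
endfacet
facet normal 0.037 -0.815 -0.578
outer loop
vertex 3.987 -1.988 0.472
vertex 3.231 -3.397 2.412
vertex 2.363 -2.639 1.287
endloop
endfacet
facet normal -0.842 -0.337 0.422
outer loop
vertex 2.363 -2.639 1.287
vertex 3.153 -1.652 3.648
vertex 2.285 -0.894 2.523
endloop
endfacet
facet normal -0.539 0.471 -0.698
outer loop
vertex 2.285 -0.894 2.523
vertex 3.987 -1.988 0.472
vertex 2.363 -2.639 1.287
endloop
endfacet
facet normal 0.539 -0.471 0.698
outer loop
vertex 3.231 -3.397 2.412
vertex 4.777 -1.001 2.833
vertex 3.153 -1.652 3.648
endloop
endfacet
facet normal 0.037 -0.815 -0.578
outer loop
vertex 4.855 -2.746 1.597
vertex 3.231 -3.397 2.412
vertex 3.987 -1.988 0.472
endloop
endfacet
facet normal 0.539 -0.471 0.698
outer loop
vertex 4.855 -2.746 1.597
vertex 4.777 -1.001 2.833
vertex 3.231 -3.397 2.412
endloop
endfacet
facet normal -0.037 0.815 0.578
outer loop
vertex 3.153 -1.652 3.648
vertex 4.777 -1.001 2.833
vertex 2.285 -0.894 2.523
endloop
endfacet
facet normal -0.539 0.471 -0.698
outer loop
vertex 3.909 -0.243 1.708
vertex 3.987 -1.988 0.472
vertex 2.285 -0.894 2.523
endloop
endfacet
facet normal -0.037 0.815 0.578
outer loop
vertex 2.285 -0.894 2.523
vertex 4.777 -1.001 2.833
vertex 3.909 -0.243 1.708
endloop
endfacet
facet normal 0.842 0.337 -0.422
outer loop
vertex 3.909 -0.243 1.708
vertex 4.855 -2.746 1.597
vertex 3.987 -1.988 0.472
endloop
endfacet
facet normal 0.842 0.337 -0.422
outer loop
vertex 4.777 -1.001 2.833
vertex 4.855 -2.746 1.597
vertex 3.909 -0.243 1.708
endloop
endfacet

endsolid


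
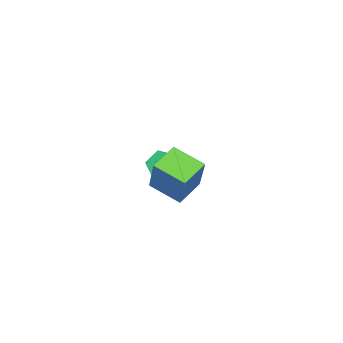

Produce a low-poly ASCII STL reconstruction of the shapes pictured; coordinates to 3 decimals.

solid 
facet normal -0.849 0.308 0.430
outer loop
vertex 0.452 0.502 3.166
vertex 0.602 1.582 2.689
vertex -0.457 -0.004 1.734
endloop
endfacet
facet normal -0.127 -0.907 0.401
outer loop
vertex 0.418 -0.322 1.291
vertex 0.452 0.502 3.166
vertex -0.457 -0.004 1.734
endloop
endfacet
facet normal -0.849 0.308 0.429
outer loop
vertex -0.457 -0.004 1.734
vertex 0.602 1.582 2.689
vertex -0.306 1.075 1.257
endloop
endfacet
facet normal -0.514 -0.286 -0.809
outer loop
vertex -0.306 1.075 1.257
vertex 0.418 -0.322 1.291
vertex -0.457 -0.004 1.734
endloop
endfacet
facet normal 0.514 0.286 0.809
outer loop
vertex 0.452 0.502 3.166
vertex 1.477 1.264 2.246
vertex 0.602 1.582 2.689
endloop
endfacet
facet normal -0.126 -0.907 0.401
outer loop
vertex 1.326 0.185 2.723
vertex 0.452 0.502 3.166
vertex 0.418 -0.322 1.291
endloop
endfacet
facet normal 0.514 0.286 0.809
outer loop
vertex 1.326 0.185 2.723
vertex 1.477 1.264 2.246
vertex 0.452 0.502 3.166
endloop
endfacet
facet normal 0.126 0.907 -0.401
outer loop
vertex 0.602 1.582 2.689
vertex 1.477 1.264 2.246
vertex -0.306 1.075 1.257
endloop
endfacet
facet normal -0.514 -0.286 -0.809
outer loop
vertex 0.568 0.758 0.814
vertex 0.418 -0.322 1.291
vertex -0.306 1.075 1.257
endloop
endfacet
facet normal 0.126 0.908 -0.401
outer loop
vertex -0.306 1.075 1.257
vertex 1.477 1.264 2.246
vertex 0.568 0.758 0.814
endloop
endfacet
facet normal 0.849 -0.308 -0.429
outer loop
vertex 0.568 0.758 0.814
vertex 1.326 0.185 2.723
vertex 0.418 -0.322 1.291
endloop
endfacet
facet normal 0.849 -0.309 -0.430
outer loop
vertex 1.477 1.264 2.246
vertex 1.326 0.185 2.723
vertex 0.568 0.758 0.814
endloop
endfacet
facet normal -0.281 -0.660 -0.697
outer loop
vertex -2.606 -1.676 0.534
vertex -3.048 -1.076 0.144
vertex -2.243 -1.205 -0.059
endloop
endfacet
facet normal 0.865 -0.035 0.501
outer loop
vertex -2.606 -1.676 0.534
vertex -2.243 -1.205 -0.059
vertex -2.752 -0.384 0.876
endloop
endfacet
facet normal -0.281 -0.660 -0.697
outer loop
vertex -2.243 -1.205 -0.059
vertex -3.048 -1.076 0.144
vertex -2.684 -0.605 -0.449
endloop
endfacet
facet normal 0.821 0.569 -0.053
outer loop
vertex -2.243 -1.205 -0.059
vertex -2.684 -0.605 -0.449
vertex -2.752 -0.384 0.876
endloop
endfacet
facet normal -0.281 -0.660 -0.697
outer loop
vertex -2.684 -0.605 -0.449
vertex -3.048 -1.076 0.144
vertex -3.489 -0.477 -0.245
endloop
endfacet
facet normal 0.116 0.981 -0.158
outer loop
vertex -2.684 -0.605 -0.449
vertex -3.489 -0.477 -0.245
vertex -2.752 -0.384 0.876
endloop
endfacet
facet normal -0.281 -0.660 -0.697
outer loop
vertex -3.489 -0.477 -0.245
vertex -3.048 -1.076 0.144
vertex -3.853 -0.948 0.348
endloop
endfacet
facet normal -0.543 0.787 0.292
outer loop
vertex -3.489 -0.477 -0.245
vertex -3.853 -0.948 0.348
vertex -2.752 -0.384 0.876
endloop
endfacet
facet normal -0.282 -0.659 -0.697
outer loop
vertex -3.853 -0.948 0.348
vertex -3.048 -1.076 0.144
vertex -3.411 -1.548 0.737
endloop
endfacet
facet normal -0.499 0.181 0.847
outer loop
vertex -3.853 -0.948 0.348
vertex -3.411 -1.548 0.737
vertex -2.752 -0.384 0.876
endloop
endfacet
facet normal -0.281 -0.660 -0.697
outer loop
vertex -3.411 -1.548 0.737
vertex -3.048 -1.076 0.144
vertex -2.606 -1.676 0.534
endloop
endfacet
facet normal 0.204 -0.229 0.952
outer loop
vertex -3.411 -1.548 0.737
vertex -2.606 -1.676 0.534
vertex -2.752 -0.384 0.876
endloop
endfacet

endsolid
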